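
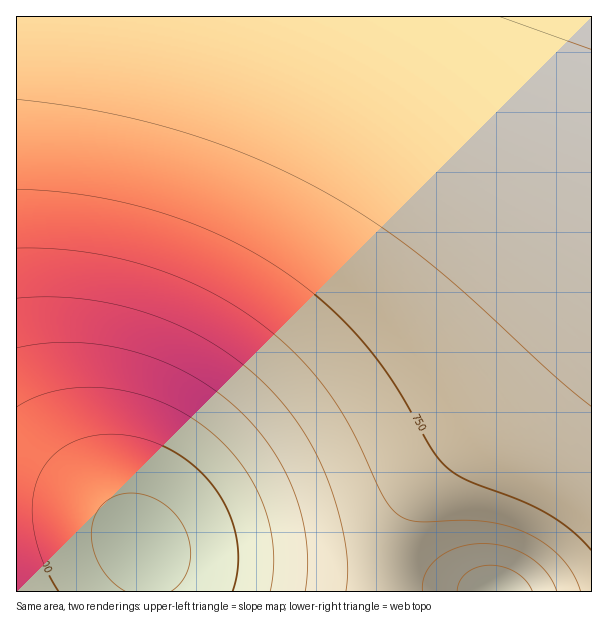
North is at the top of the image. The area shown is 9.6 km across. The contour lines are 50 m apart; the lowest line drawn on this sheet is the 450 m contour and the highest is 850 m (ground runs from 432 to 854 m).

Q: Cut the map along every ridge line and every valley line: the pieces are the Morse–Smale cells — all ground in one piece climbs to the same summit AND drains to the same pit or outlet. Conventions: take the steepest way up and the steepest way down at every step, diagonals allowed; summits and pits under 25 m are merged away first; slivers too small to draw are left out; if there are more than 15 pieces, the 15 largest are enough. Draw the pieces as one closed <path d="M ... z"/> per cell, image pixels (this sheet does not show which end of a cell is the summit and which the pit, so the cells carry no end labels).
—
<path d="M591 16l-574 0-1 485 29 3 35 7 16 6 38 21 10 10 1 4 4 40 237 0 2-28 8-28 10-24 18-27 29-31 80-62 32-35 25-37z"/><path d="M591 316l-17 29-26 32-27 26-68 51-23 23-15 20-12 21-11 27-6 30 1 17 205-1z"/><path d="M32 502l-16 1 1 89 131-1 0-22-3-17-1-4-10-10-14-9-36-17z"/>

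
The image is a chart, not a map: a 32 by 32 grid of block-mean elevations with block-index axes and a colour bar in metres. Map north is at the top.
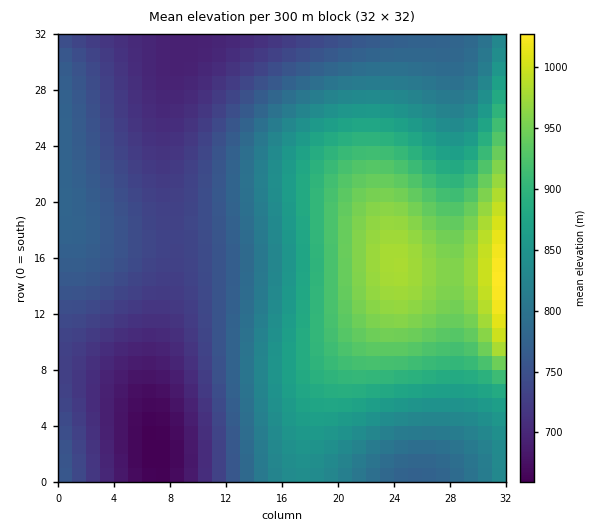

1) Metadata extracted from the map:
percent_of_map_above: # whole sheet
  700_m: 92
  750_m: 68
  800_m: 49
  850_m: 34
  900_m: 21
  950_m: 9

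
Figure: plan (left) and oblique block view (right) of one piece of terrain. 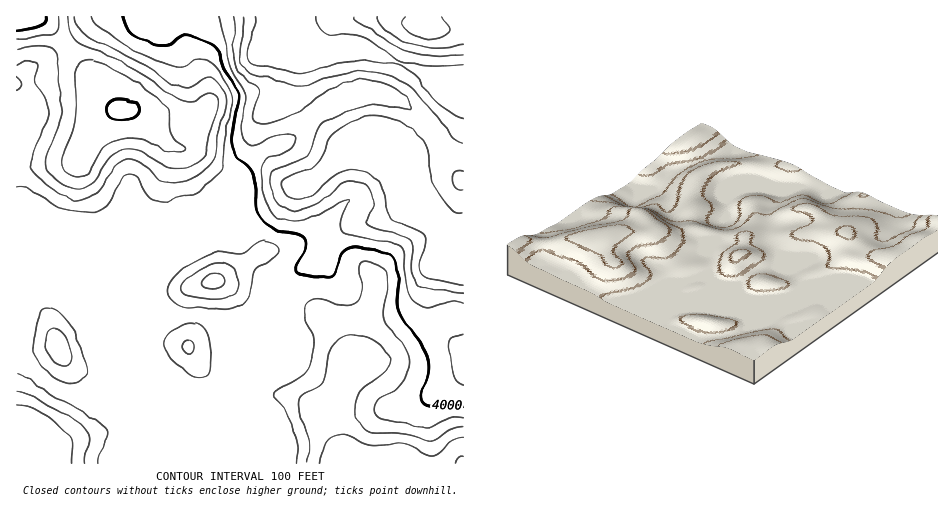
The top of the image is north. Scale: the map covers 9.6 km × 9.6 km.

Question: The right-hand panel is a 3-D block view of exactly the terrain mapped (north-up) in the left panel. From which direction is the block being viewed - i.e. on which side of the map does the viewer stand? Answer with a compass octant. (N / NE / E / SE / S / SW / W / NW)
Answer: SW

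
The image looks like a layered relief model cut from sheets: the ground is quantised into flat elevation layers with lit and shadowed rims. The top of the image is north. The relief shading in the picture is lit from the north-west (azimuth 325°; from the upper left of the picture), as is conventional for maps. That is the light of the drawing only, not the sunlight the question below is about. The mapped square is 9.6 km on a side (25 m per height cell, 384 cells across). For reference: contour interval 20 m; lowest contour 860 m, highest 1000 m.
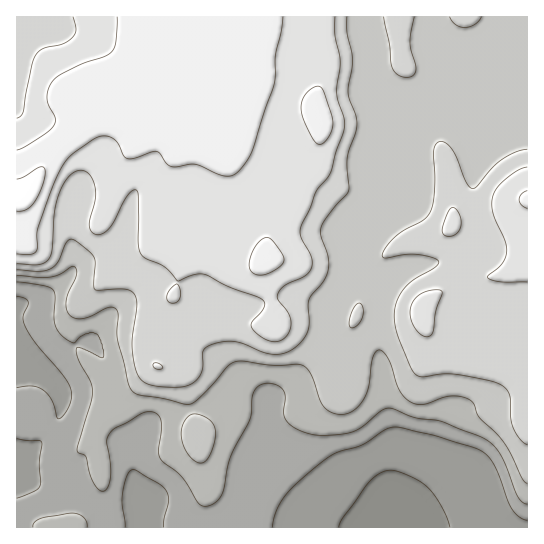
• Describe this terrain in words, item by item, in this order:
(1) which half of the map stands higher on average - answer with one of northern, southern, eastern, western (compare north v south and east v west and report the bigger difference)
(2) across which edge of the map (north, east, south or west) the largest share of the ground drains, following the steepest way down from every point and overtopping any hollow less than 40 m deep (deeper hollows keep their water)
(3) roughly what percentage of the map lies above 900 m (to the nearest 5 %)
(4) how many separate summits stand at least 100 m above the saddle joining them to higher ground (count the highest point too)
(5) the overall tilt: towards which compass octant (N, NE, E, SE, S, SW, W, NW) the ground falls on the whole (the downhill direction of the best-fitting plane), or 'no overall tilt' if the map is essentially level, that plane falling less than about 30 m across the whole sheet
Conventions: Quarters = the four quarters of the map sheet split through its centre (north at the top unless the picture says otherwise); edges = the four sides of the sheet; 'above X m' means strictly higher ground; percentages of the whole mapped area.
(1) Taken as a whole, the northern half is higher than the southern.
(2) The largest share of the runoff leaves by the southern edge.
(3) About 80 % of the map lies above 900 m.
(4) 1 summit rises at least 100 m above its surroundings.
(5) Overall the map slopes down towards the south.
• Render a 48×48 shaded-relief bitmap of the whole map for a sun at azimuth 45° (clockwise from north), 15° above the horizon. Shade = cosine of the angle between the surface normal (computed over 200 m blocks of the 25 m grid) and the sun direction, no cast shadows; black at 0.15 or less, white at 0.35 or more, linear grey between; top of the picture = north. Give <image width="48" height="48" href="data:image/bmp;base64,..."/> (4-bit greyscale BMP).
<image width="48" height="48" href="data:image/bmp;base64,Qk32BAAAAAAAAHYAAAAoAAAAMAAAADAAAAABAAQAAAAAAIAEAAATCwAAEwsAABAAAAAAAAAAAAAAABEREQAiIiIAMzMzAERERABVVVUAZmZmAHd3dwCIiIgAmZmZAKqqqgC7u7sAzMzMAN3d3QDu7u4A////AImqqrmauXd3iId3mqmIiIiIiIiIiIiHVJmqqqmbqYd3d3h3iqmIiIiIiIiIiIh2Q5mZmYebqIdmZniIiZmIiIiIiIiIiIh1IYiIiHaLqHVVVomYiJiIiIiIiIiId3dkIYh3d2abl1VEVpqoiJiIiIiIiIh3d3djEoh2Z3iqllVUV5qpiJmIiIiIiHd3d3dCE4h3d3iqhmVVZ5qZiJmIh3d4h3d3d3UxI4h3d4iZh3ZVaKqZiIh3dmZ3d3ZmZVMRNHeIh3iYiHZWeaqZiHZmZlZ3d2VVRDIiRXiIh3iIiHZniqqph2ZmZWZ4dkREQ0REVoiZh3iId2VXiqqpmHd2ZmeIdTNFVWZmZ5mZh2eHZlRWiamZmHd2ZmiIdDRmZ3dmZ5mphmeHVDNFeJmZiHdmVniZdUV3dmZmZ5mYdVeGQzNWeJiIh2ZlVnmpdVZ3ZVVVZ4iHVGiFMkZ4mpiHZVVVVoqpdVZmZVVWd4h2VXl0JHmqqph2Q0VVZ5qpdUVmZmZ4iIhlV4hjNYqqqYdUM0Z3eJmYZEVnd4iZmIdVZ4dURomYh3ZUNGeIiImYZEV4iZmZiHZlZmZVVniHd3ZlZompmIiYZEaJmZmIiHdlRFZmZnd3iIh3iJq6mIiZdVeJmYiIiHdlNGdmVWd4iIiIeJu6mIiZdmeZmIiIiGZURndlVWeImHdmZ5qpiIiZh3iZmIiIiDIjV3dlVneIh3ZVV4iIiIiZiImZmId3dwAUZ2Znd3d4d2ZlZ3d4mYiIiImZmZiHZgE3h1Z4h2Znd3d2Z4iaupiIh3iIiaqXZkWKpkV4dmZ3iIh3eKq8yoiId3ZmeJmGZom8pkV4dmeIiIiHiau8yoiIh3dmZ4h1Vom7llZ4dmiZmZiIiaq7qYiIiIh3eJhUVom7p2eIdnmZiIiIiJmqmYiIiJmHeadEZ3i8qGeJh3mYiIiHeImamYiIiIiHiqdVZ4m8qGeIh3iIiId3iImqmYiIiIh2i6dWd5m7qGZ4h3iIh3Z4iZmpmZmYiIh2i6h3iJmrl2Z4h3d3dmZ4mZmYiaqYiIh3i6iImZmql2Z3d2ZndmeImYiHirqIiIh3mpiImZmal3d3d2Z3d3eJmYh3irqIiIh3mpiJmpmZiHd2Z3eIiIiJmZh2irqIiIh4qYiJmpmZiIdlZ4iIiIiJqZhlebqYiIiJmIiIiZmId3dlaJmIiIiJqZdVesuoiIiIiIiIiIdmZ3dniZmIiId4mpdWnOyoiIiIiIiIiHZVZ3eImZmIiId4mZdnreyYiIiIiIiIiHZmeIiJmZmZiId4mZh4vduIiIiIiIiIiHdniZmZmqqZiId4mqmJrMqIiHiIiIiIiHd4mZqqqqmYiId4mqmImrqYh3iYiIiIiIiJmqqpmZmIiId4mqmIisuYd4mYiIiIiIiJmZmYiJiIiIh4mqmIi9uYd5mIiIiIiIiJmZh3eJiIiIh4iamHjNuId5mIiIiIiIiIiIh2eZiIiId3iaqHnMqId5mIh4iIiIiIiIdmeZiIiIdniaqHnMqId5mId3iYiA=="/>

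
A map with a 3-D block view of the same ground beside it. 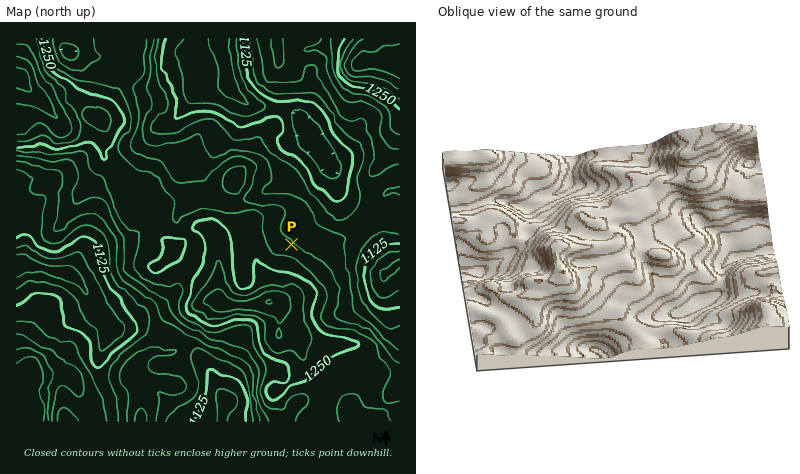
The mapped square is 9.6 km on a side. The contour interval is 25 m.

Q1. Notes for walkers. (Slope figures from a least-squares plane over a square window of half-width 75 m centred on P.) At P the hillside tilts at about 5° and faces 31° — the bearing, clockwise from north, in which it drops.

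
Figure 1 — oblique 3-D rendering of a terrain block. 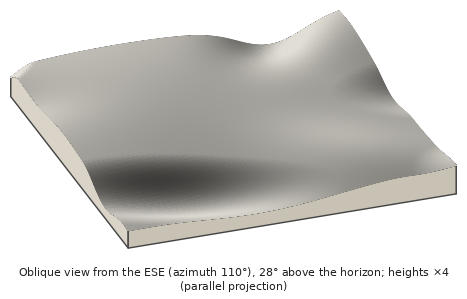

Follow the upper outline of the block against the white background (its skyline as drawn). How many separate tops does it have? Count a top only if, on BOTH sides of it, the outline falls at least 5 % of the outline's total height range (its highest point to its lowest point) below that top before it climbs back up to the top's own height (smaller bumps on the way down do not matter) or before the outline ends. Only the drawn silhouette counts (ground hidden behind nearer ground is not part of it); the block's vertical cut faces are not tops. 2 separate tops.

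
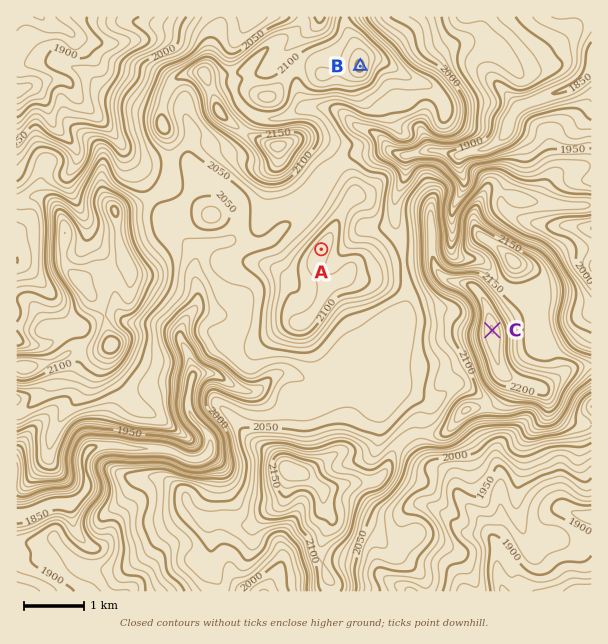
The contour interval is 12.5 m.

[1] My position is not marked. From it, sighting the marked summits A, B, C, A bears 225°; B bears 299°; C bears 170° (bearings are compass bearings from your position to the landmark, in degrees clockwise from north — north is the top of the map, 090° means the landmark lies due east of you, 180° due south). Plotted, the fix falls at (454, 117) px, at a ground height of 2045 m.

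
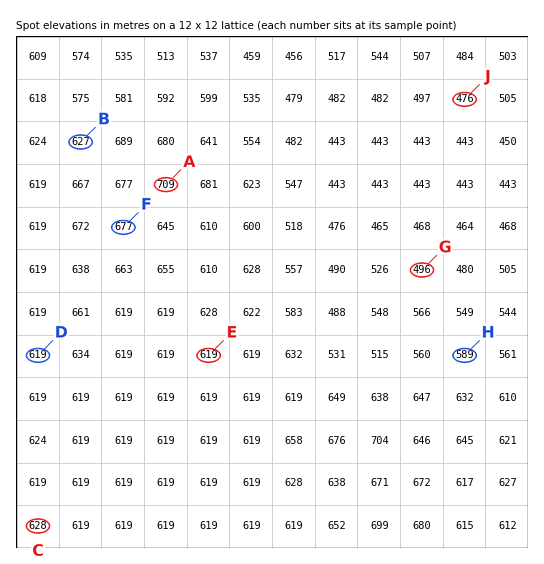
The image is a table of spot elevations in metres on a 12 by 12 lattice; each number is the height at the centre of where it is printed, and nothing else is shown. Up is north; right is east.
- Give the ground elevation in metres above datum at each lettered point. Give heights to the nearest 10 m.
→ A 710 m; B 630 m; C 630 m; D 620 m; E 620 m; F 680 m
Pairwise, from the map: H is above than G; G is above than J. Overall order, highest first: H G J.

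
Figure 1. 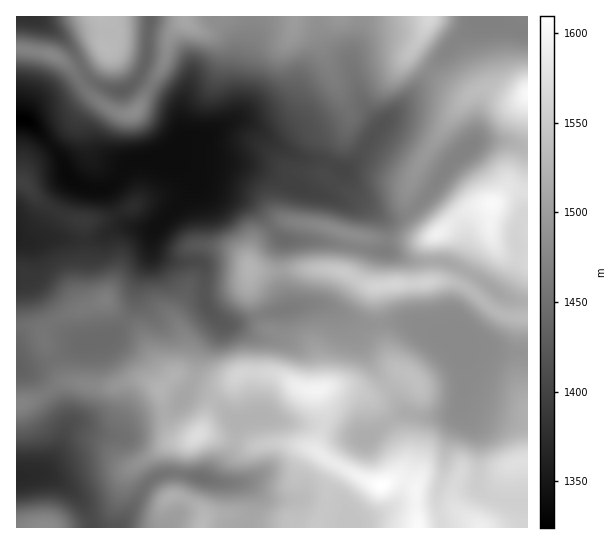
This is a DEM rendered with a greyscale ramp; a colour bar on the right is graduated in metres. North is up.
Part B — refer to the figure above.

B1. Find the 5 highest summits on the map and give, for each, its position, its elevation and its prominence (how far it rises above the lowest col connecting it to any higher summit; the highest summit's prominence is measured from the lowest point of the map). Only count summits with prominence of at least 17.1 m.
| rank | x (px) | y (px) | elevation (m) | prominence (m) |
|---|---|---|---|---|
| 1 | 381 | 485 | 1609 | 285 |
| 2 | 493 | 203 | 1603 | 112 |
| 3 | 317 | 390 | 1597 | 31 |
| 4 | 198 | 435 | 1572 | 41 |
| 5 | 395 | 285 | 1563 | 42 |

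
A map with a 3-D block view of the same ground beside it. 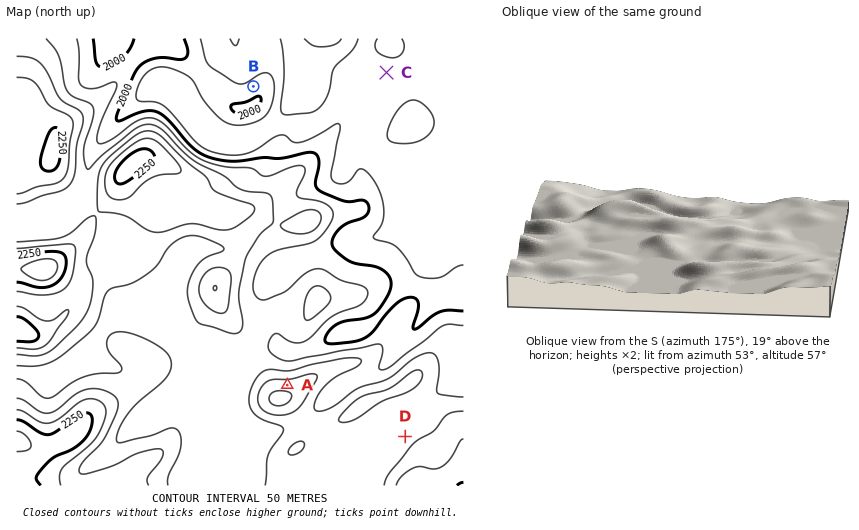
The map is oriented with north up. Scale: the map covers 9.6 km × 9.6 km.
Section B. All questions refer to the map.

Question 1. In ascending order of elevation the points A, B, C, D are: C B D A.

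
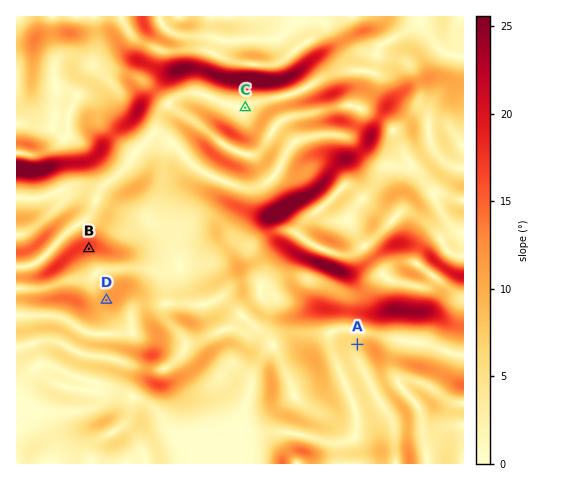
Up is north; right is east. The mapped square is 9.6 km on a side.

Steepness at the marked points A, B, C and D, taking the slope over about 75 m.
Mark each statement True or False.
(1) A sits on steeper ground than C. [True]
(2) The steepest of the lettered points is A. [False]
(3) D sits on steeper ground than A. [True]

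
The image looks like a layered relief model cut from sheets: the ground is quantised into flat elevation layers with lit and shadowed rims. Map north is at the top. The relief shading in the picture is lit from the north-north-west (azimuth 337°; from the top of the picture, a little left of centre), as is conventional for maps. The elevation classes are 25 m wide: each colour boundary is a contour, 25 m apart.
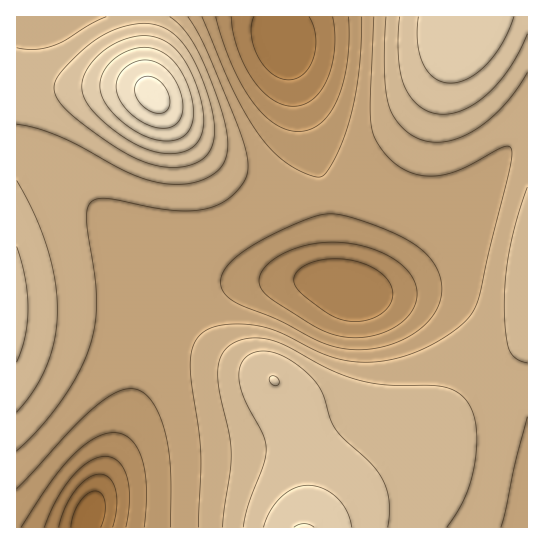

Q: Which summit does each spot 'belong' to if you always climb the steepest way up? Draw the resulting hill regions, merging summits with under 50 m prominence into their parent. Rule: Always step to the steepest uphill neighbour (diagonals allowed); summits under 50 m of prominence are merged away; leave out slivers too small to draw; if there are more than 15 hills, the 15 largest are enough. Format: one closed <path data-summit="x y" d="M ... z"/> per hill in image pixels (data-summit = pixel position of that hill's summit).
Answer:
<path data-summit="303 527" d="M527 125l-7 6-9 14-47 72-25 20-30 32-26 18-21 4-17-7-23-4-108 1-40-2-5 2-8 9-9 20-8 31-11 60-6 22-35 83-7 21 442 1z"/><path data-summit="154 97" d="M281 16l-265 1 1 511 68 0 2-2 5-20 35-83 6-22 11-60 8-31 9-20 8-9 5-2 21 0 19 2 108-1 17 2-6-4-4-13-1-52-3-20-41-148z"/><path data-summit="467 17" d="M527 16l-246 1 0 16 3 12 41 148 3 20 1 52 3 10 5 6 25 10 13-2 14-5 20-15 59-58 43-66 9-14 8-6z"/>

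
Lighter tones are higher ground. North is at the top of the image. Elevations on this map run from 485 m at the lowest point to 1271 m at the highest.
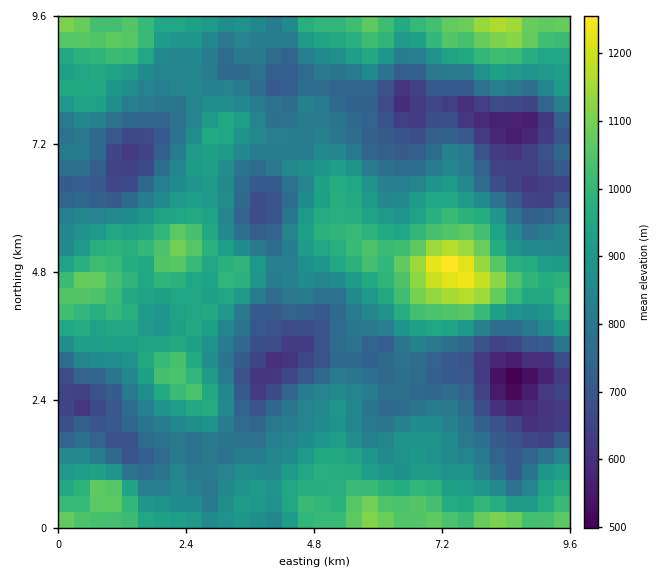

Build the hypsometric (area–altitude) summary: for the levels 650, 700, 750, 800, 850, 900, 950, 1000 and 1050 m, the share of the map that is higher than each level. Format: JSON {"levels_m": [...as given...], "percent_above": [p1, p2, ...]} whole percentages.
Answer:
{"levels_m": [650, 700, 750, 800, 850, 900, 950, 1000, 1050], "percent_above": [93, 87, 78, 65, 51, 38, 26, 15, 7]}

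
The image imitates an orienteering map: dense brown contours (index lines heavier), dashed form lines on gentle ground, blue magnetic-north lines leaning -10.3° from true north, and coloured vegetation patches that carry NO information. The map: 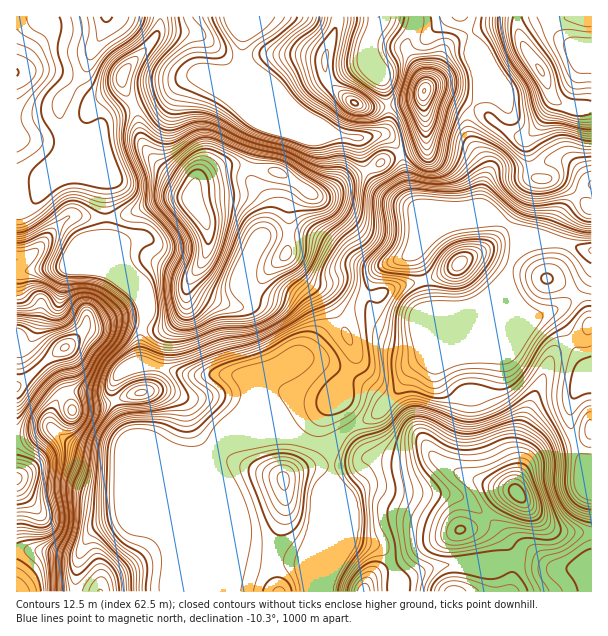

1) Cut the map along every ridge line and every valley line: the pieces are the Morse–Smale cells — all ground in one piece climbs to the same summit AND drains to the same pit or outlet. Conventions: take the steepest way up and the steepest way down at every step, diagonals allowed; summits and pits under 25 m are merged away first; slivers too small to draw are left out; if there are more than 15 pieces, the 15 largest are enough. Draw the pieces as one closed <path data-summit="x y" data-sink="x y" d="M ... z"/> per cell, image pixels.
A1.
<path data-summit="192 201" data-sink="591 251" d="M243 166l-18 0-22 10-9 9-3 14-26 0-31 13-15 5-11 0-2 2 0 20 14 33 4 10 16 15 6 17-6 21 1 29 8 0 30 9 19 3 44 0 21 22-1-11 4-10 43-25 9-11 15-16 8-5 19-6 8 0 16 10 23 1 10-1 37-16-7-1-30 13-25 0-14-4-8-11 2-21 6-12 5-6 34-16 18-18 18-9-43-17-21-10-11-10-10-16-21 10-18 13-12 3-35-22z"/><path data-summit="518 494" data-sink="591 251" d="M506 277l-21 21-12 6-43 43-4 10-16 12-13 23-22 23-24 12-15 14-5 8 0 27 17 20 20-9 10 0 24 6 50 1 13 5 21 18 15-18 9-6 8 0 6 10 28 26 9 3 31-1 0-69-7 1-3-4-8-18-4-24 2-19 11-17 9-9-4 0-4-6-16-33-10-15-7-5-15 5-14-10-8-9z"/><path data-summit="65 347" data-sink="591 251" d="M83 216l-15 1-38 39-14 4 1 176 34-8-1-12 4-9 9-13 41-2 8-6 4-9 7-7 17-7 0-28 6-20-2-12-4-6-16-15-18-43 0-20z"/><path data-summit="192 201" data-sink="242 17" d="M249 70l-10 12-8 0-9-4-30-2-7 3-14 11-36 14-1 6 4 6 2 22 10 17 18 17 20 10 4 4 0 7 6-13 27-14 18 0 30 4 9 4 35 22 12-3 18-13 20-10-8-32-26-4-21-7-16-13-39-40z"/><path data-summit="284 480" data-sink="591 251" d="M294 436l-16 0-20 4-25 2-11 4-6 9 4 24 1 113 107-1 0-12 3-6 0-124 5-6-18 2z"/><path data-summit="17 479" data-sink="591 251" d="M51 428l-35 9 1 113 19 0 41 6 5-5 6-14 11-9 81-34 36-35 1-6-1-2-13 5-17 0-19-5-72-1-20-5z"/><path data-summit="65 347" data-sink="591 251" d="M564 160l-12 0-28 9-24 0-8 3-6 10-5 22 37 30 18 6-11 2-8 7-11 24 4 17 10 16 13 10 3 2 10-5 8 1 14 19 16 33 4 6 3 0 1-189-19-19z"/><path data-summit="65 347" data-sink="591 251" d="M468 307l-13 0-38 17-10 1-23-1-16-10-8 0-19 6-8 5-24 27-21 10-6 6-12 5-8 14 2 11 32 40 22 7 11 0 22-18 24-12 22-23 13-23 16-12 4-10z"/><path data-summit="540 69" data-sink="591 251" d="M516 16l-54 1 12 24-4 10 8 21 2 23-11 18-1 16 2 12 16 24-2 20 6-11 5-4 29-1 28-9 17 2 22 20 1-74-22 0-13-6-5-6-8-21-21-30-5-12z"/><path data-summit="425 90" data-sink="591 251" d="M461 16l-44 0-2 4 0 6-9 22 14 21 6 17 0 55-7 7-19 7 8 36 7 15 40 17 37-3 4-2-10-10-5-2 5-41-14-21-4-15 1-16 9-14 2-7-2-20-8-21 4-10z"/><path data-summit="101 591" data-sink="591 251" d="M215 460l-39 38-81 32-7 7-9 18-3 17 0 19 143 1 1-113z"/><path data-summit="141 393" data-sink="591 251" d="M149 364l-9 0-17 6-7 7-4 10 3 15 17 37 30 12 9 0 15 5 17 0 12-4 18-10 61-7-32-39-20-20-56-2z"/><path data-summit="461 530" data-sink="591 251" d="M333 480l-1 17 17 40 4 4 24 5 4 2 7 9 8 18 5 5 24-10 16-5 51 0 20-4 0-7-6-12-11-14-23-1 8-4 6-7-24-18-30-5-30 0-24-6-10 0-20 9z"/><path data-summit="17 72" data-sink="107 17" d="M105 16l-89 1 1 161 13 0 17 4 19-23 6-16-10-18-2-18 4-11 20-22 7-21 13-24z"/><path data-summit="354 102" data-sink="242 17" d="M336 16l-93 0 1 47 4 7 9 4 39 40 16 13 15 6 24 5 17 0 12-4 6-5 2-4 0-18-20 1-11-4-18-12-13-15-1-21 11-26z"/>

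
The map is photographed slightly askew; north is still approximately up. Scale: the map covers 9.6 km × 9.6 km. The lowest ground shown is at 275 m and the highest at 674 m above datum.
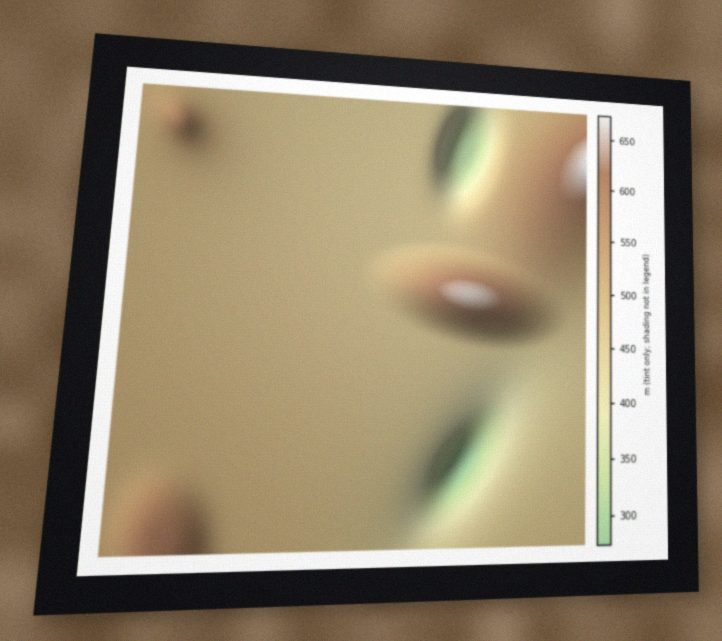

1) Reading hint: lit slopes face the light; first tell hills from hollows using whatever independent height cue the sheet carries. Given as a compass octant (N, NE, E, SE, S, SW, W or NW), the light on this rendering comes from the NW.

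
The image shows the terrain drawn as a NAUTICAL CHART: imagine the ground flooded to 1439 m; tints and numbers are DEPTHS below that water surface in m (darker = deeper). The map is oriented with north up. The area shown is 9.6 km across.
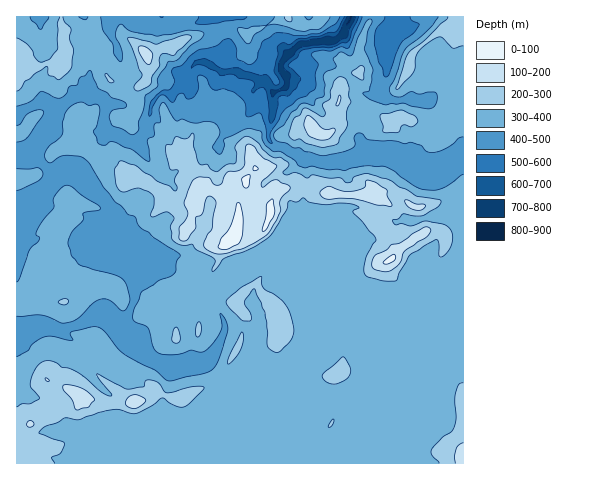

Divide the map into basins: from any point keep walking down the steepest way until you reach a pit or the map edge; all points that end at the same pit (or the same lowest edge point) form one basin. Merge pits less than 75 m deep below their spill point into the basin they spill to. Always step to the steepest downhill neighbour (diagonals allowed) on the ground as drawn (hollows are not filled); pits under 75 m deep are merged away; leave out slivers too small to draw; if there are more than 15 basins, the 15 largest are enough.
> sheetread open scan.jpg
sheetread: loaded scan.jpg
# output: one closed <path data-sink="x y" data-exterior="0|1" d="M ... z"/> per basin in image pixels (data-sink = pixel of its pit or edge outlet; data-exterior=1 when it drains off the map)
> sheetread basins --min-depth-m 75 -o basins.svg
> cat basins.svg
<path data-sink="351 17" data-exterior="1" d="M463 16l-9 0-3 10 0 2 7 5 0 3-8 18-4 44 2 18-20 6-10 0-13-4-7 0-8 3-26-15-25-7 4-17 8-8 9-1-1-26 6-18 5-7 0-6-82 0-35 14-5 5-13-7-10 0-39 10-12 7-12 3-12 6-4 0-9-10-15-11 0-17-60 0 1 23 2 7 0 10-3 8-29 2-17-7 1 405 447-1z"/><path data-sink="396 26" data-exterior="0" d="M453 16l-82 0-12 31 1 26-9 1-8 8-4 17 25 7 26 15 8-3 7 0 13 4 10 0 19-6 3-62 8-18 0-3-7-5z"/><path data-sink="209 17" data-exterior="1" d="M287 16l-164 0-2 15 25 23 4 0 12-6 12-3 12-7 39-10 10 0 13 7 5-5z"/><path data-sink="39 17" data-exterior="1" d="M61 16l-44 0-1 41 17 9 29-2 3-8 0-10z"/>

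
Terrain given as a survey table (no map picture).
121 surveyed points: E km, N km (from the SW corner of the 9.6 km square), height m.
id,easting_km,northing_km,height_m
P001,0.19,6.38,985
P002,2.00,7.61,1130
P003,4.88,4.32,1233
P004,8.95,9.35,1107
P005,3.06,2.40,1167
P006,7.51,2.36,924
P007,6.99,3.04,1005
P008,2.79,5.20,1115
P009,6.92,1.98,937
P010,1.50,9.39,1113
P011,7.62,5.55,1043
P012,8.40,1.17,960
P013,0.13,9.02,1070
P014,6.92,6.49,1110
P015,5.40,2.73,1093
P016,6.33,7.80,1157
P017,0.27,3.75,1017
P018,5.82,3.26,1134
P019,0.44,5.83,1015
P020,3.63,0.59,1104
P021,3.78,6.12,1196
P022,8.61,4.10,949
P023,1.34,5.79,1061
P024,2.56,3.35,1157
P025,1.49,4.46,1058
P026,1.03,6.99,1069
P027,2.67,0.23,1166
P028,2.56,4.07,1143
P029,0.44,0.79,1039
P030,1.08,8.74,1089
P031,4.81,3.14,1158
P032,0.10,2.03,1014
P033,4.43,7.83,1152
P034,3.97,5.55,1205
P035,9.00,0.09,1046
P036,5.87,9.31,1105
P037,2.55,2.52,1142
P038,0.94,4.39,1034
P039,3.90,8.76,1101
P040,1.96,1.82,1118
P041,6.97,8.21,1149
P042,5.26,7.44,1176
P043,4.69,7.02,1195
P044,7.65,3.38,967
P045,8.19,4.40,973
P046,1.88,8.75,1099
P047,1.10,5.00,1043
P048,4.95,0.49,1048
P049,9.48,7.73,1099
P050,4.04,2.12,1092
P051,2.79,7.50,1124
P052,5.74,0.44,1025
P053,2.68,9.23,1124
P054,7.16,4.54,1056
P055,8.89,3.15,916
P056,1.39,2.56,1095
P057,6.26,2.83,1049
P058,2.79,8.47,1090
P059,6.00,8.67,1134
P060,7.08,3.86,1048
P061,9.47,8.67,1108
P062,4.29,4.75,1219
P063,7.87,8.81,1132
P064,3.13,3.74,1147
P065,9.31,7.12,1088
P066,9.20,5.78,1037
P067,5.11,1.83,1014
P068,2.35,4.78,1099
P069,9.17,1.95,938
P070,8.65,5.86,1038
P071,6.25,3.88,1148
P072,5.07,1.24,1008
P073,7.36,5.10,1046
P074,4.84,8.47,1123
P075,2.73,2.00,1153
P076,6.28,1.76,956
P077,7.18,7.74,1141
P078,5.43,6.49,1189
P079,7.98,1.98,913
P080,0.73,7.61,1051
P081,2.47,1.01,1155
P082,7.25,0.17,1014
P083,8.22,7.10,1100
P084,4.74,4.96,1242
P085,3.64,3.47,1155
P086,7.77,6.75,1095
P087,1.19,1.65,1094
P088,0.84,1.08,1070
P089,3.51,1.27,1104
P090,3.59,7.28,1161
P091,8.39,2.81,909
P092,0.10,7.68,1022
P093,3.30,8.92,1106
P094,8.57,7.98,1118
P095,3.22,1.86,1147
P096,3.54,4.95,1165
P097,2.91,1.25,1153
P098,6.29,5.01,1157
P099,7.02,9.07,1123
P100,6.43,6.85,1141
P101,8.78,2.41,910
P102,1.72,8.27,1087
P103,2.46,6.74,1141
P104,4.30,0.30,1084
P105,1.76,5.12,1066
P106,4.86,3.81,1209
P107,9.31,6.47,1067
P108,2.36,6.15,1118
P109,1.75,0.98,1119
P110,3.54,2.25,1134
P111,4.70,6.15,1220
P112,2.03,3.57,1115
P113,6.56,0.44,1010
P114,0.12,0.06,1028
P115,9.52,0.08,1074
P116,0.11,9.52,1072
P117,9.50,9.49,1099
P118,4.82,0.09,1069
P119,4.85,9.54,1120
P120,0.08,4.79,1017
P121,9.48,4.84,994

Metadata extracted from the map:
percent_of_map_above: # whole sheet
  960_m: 92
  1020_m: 79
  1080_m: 60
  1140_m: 25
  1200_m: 5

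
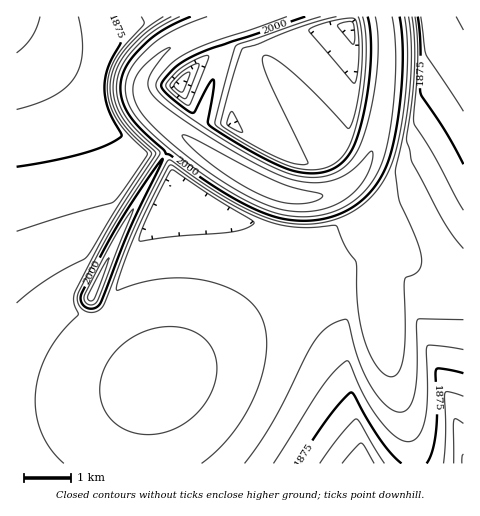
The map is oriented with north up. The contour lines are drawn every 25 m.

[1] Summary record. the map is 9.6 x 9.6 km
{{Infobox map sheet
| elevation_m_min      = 1795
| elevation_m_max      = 2085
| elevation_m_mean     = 1940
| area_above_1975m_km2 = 19.5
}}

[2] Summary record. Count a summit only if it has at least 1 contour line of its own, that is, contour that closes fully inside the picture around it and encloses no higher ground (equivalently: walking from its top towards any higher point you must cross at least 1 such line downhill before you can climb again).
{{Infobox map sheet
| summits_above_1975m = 3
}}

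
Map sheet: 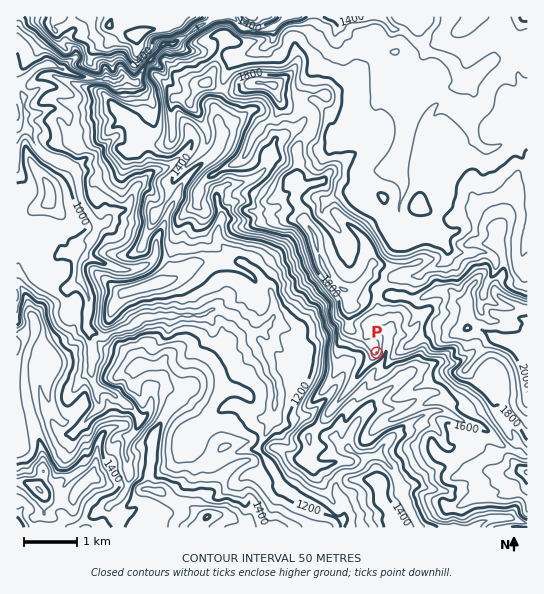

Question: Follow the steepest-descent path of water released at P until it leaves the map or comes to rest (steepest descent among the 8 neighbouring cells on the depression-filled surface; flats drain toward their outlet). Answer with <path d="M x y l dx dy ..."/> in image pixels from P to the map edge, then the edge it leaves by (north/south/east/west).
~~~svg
<path d="M377 353l5 5-1 5-8 8-15 24-12 14-8 14-3 16 8 8 3 0 7 6 2 0 3 2 5 2 0 6-6 7-3 0-1 1-8 0-7 6 0 2-1 2 0 12 5 6 0 3 1 1 0 6 2 1 0 5-3 0-1 2-6 0-13-8-3 0-1-2-5 0-7-2-23-23-6-13-18-18 0-6 3-3 12-24 0-17 1-2 0-10-1-2 0-5-1-3-7-8 0-6-7-8-2-10-4-4 0-9-7-7 0-1-1 0-12-12-7 0-5-4-11 0-4 3-8 1-1 1-56 0-3 2-9 9-7 1-5 4-3 0-5 3-3 3-4 0-13-7-3-3 1-14 2-2 0-16-3-4-1-5-6-5 0-15 7-8 0-5 5-10 0-4 6-6 0-4-2-2-2-9-4-4-7-11 0-4-3-5-1-19-3-5-6-7-6-1-4-4-10-1-7-4-7-7-2-5 0-3-4-7-4 0-6 4-2 0"/>
exit: west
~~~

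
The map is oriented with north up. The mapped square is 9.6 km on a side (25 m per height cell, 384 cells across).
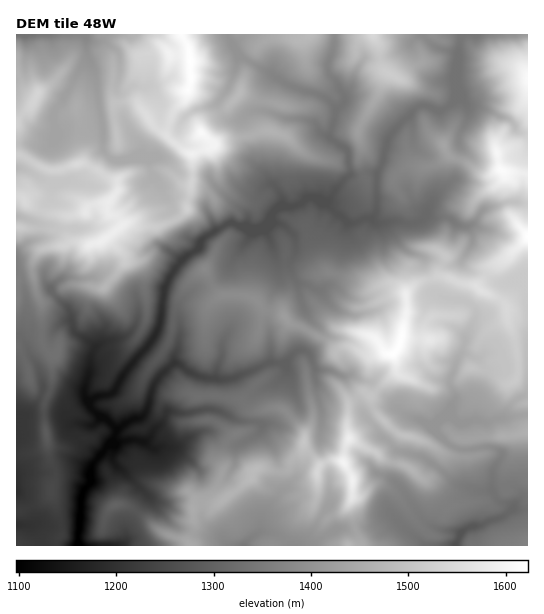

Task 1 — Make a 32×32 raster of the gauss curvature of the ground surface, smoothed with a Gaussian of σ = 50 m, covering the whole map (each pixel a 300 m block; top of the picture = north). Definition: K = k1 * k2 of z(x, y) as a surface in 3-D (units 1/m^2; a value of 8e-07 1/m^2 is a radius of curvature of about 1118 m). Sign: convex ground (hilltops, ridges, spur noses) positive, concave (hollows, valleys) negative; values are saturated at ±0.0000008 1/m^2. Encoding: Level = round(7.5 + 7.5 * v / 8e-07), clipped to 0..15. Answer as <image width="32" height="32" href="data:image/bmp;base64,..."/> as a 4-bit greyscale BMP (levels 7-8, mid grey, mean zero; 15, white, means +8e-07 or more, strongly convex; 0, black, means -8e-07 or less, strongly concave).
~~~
<image width="32" height="32" href="data:image/bmp;base64,Qk12AgAAAAAAAHYAAAAoAAAAIAAAACAAAAABAAQAAAAAAAACAAATCwAAEwsAABAAAAAAAAAAAAAAABEREQAiIiIAMzMzAERERABVVVUAZmZmAHd3dwCIiIgAmZmZAKqqqgC7u7sAzMzMAN3d3QDu7u4A////AIdpLne6V4d5d3bHaHd4yIhoaKmChWeHd3dlQJh3d5V3h3ds881nmIh3mcy4d3d4eIiXVWVw9GWGeFepJnhoh4eHd7qFaXdn2Uj/DquqWHh4dmZUaXiLhppVAMvwmYaJl4p3h2d3h2d3ff/Us7lncrd5l2kuNdpJWbM4aFaHeIeHk6dcqGdGl3ibWCoqeHiHd4VVlXxMt2Z3eHh2SaeGeJeZaIx4abZ4eYiGk6amdpaId7iHVoc9aYZXbHmHh4eXh3enWHp1aYiIi8VGd3fFh4d2c4h1lod4h4RXj5enlneId3yIiKh4eIW5lIl4dnl4h4kKS0iVeIeHdoh3iJuHiGd25lxrGrdId4d4Z5Zyd3WHeKmJe3Z/eHd3iWh3qSlniSpx+EWKmnd4iHeIeE3ml4LlZqeHZKdaZod3eHhLTFnWdnWneWW0Jnh4h4aIaTaF7JeHd1eImNVoh4h4h4h3XwqHd5qriKhYiHd3eFqHe5eWZklU00c1WXh3iFVYeGorxWrIdZebs/W4iHiniHiFmng4h2i2Z23QN4mXW4iGtk9ohod4ZpWMqIh1dnaIe5eTV4l4iGt3Mmh2qIeYaIZml3tvV3Z2hsp4p3dmmTbQl3iHeHh4h3iHdomIpJa6t3dpaqeIaJp5fWdIl1ipNXmIW6lnZ4dJSGiYhmmmhbiXhmVY"/>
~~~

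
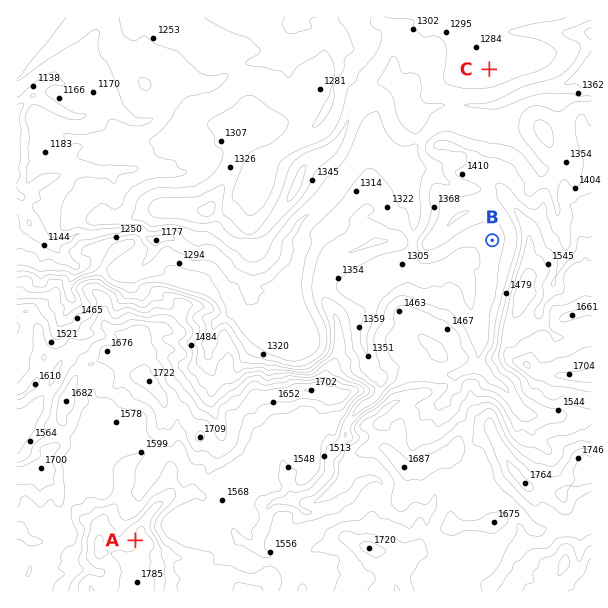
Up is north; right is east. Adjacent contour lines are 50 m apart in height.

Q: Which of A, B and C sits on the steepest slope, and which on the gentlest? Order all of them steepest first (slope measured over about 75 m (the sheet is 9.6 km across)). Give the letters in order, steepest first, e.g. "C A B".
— A B C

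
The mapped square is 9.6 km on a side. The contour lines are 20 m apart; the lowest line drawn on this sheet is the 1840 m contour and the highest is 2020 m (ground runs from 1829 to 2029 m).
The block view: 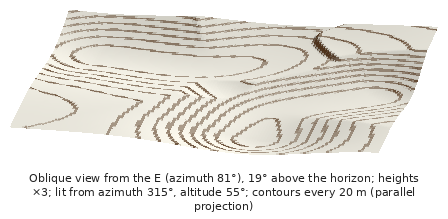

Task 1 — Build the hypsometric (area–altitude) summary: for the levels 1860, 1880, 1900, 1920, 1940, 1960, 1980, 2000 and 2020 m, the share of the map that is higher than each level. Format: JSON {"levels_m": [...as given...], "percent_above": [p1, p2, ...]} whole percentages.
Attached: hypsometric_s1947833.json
{"levels_m": [1860, 1880, 1900, 1920, 1940, 1960, 1980, 2000, 2020], "percent_above": [89, 82, 68, 53, 40, 30, 21, 13, 4]}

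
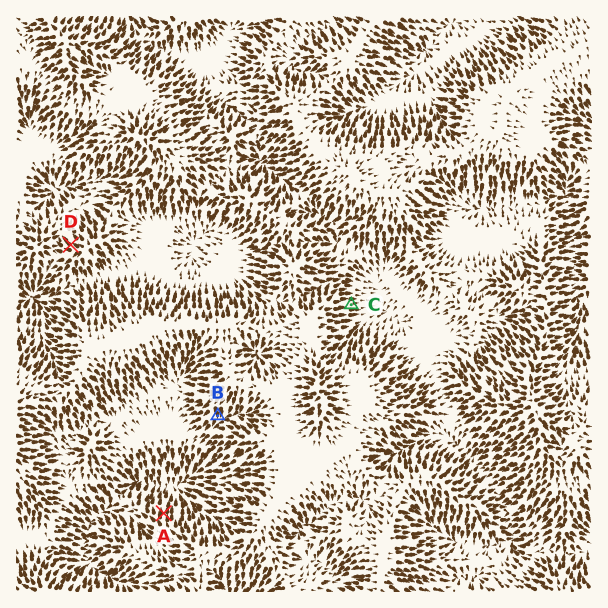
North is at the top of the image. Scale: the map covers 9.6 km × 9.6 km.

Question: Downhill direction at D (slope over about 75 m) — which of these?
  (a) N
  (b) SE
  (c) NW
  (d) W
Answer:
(c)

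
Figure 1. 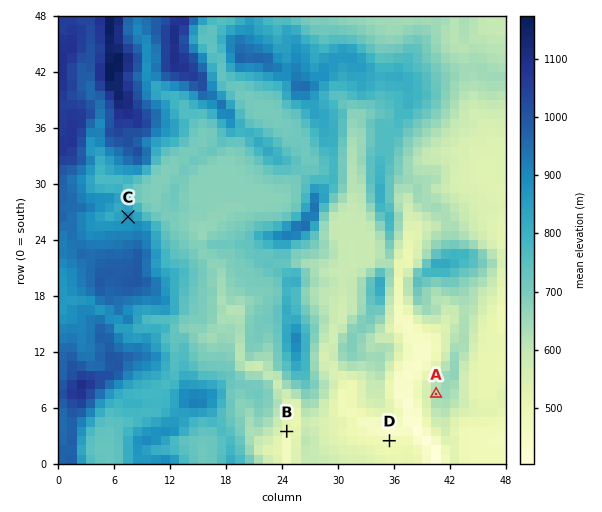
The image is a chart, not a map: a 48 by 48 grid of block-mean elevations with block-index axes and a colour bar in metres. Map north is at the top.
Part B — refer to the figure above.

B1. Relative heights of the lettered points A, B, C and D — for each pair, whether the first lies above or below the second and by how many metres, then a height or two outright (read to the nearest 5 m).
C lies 420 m above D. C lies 400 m above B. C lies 255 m above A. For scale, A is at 635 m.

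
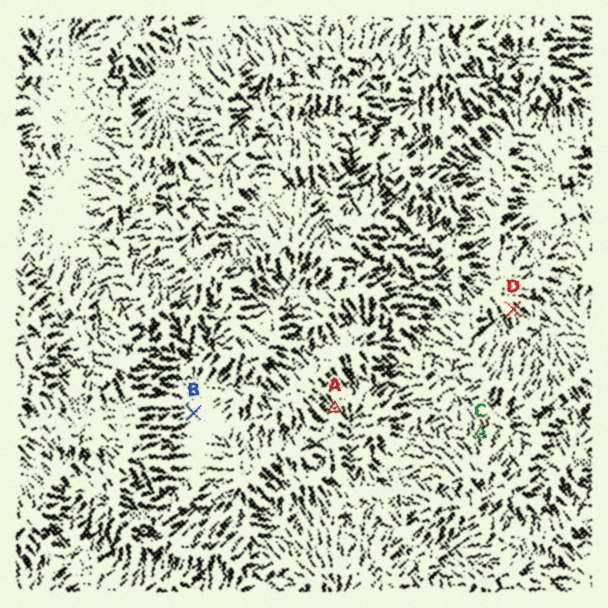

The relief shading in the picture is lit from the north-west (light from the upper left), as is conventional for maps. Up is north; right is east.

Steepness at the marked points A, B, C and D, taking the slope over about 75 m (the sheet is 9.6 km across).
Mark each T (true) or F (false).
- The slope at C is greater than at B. T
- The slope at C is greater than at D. T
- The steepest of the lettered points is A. F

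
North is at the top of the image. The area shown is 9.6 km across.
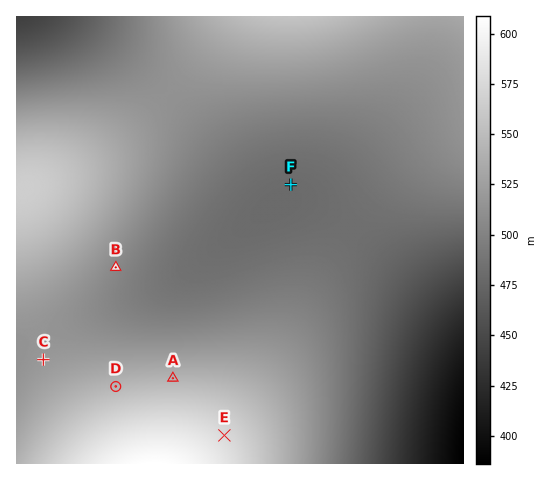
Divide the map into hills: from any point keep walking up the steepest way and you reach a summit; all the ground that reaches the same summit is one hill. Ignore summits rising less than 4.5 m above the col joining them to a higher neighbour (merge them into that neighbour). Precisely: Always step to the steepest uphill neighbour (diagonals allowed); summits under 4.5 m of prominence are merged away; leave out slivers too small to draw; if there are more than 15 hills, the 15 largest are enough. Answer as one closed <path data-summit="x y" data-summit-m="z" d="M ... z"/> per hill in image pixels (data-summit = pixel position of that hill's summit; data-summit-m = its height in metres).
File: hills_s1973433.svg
<path data-summit="154 463" data-summit-m="609" d="M294 200l-14 3-18 10-65 50-33 23-31 14-55 19-60 26-2 2 0 116 447 1 1-134-54-52-49-42-33-23-19-9z"/><path data-summit="292 17" data-summit-m="557" d="M463 16l-395 1 34 20 51 42 52 52 50 61 15 14 24-6 15 4 19 9 53 40 82 77z"/><path data-summit="25 189" data-summit-m="566" d="M68 16l-52 1 1 329 147-60 33-23 38-30 38-26-18-15-50-61-52-52-51-42z"/>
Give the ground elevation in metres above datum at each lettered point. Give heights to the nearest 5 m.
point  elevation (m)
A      545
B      505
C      520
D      545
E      575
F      480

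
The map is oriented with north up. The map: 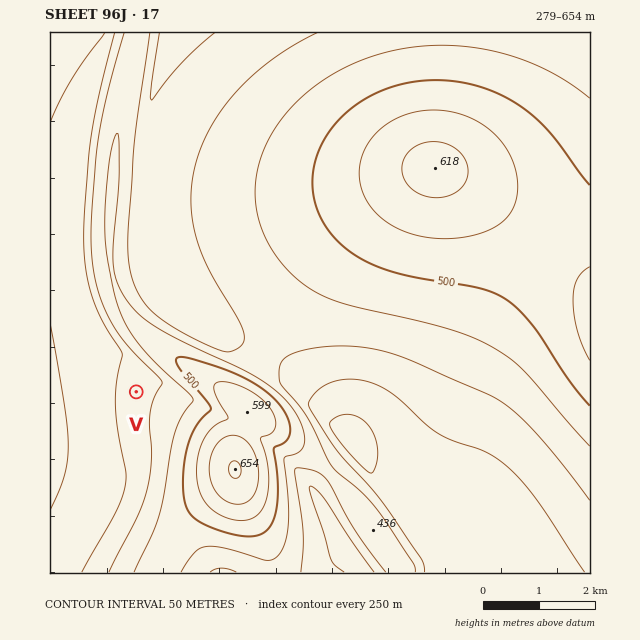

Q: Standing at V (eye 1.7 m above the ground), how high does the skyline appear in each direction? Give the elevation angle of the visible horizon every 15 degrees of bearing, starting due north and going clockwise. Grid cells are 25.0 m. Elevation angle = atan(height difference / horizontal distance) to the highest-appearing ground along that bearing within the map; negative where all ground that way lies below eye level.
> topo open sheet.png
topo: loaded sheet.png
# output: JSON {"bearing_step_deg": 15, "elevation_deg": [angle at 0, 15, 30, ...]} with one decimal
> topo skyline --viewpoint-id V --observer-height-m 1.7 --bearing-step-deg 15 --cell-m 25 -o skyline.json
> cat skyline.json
{"bearing_step_deg": 15, "elevation_deg": [4.7, 6.3, 7.5, 8.1, 8.1, 7.6, 7.1, 6.0, 7.4, 7.0, 4.4, 2.4, 1.4, -0.3, -1.2, -2.2, -2.9, -3.1, -3.2, -3.0, -2.6, -2.0, -1.3, 2.4]}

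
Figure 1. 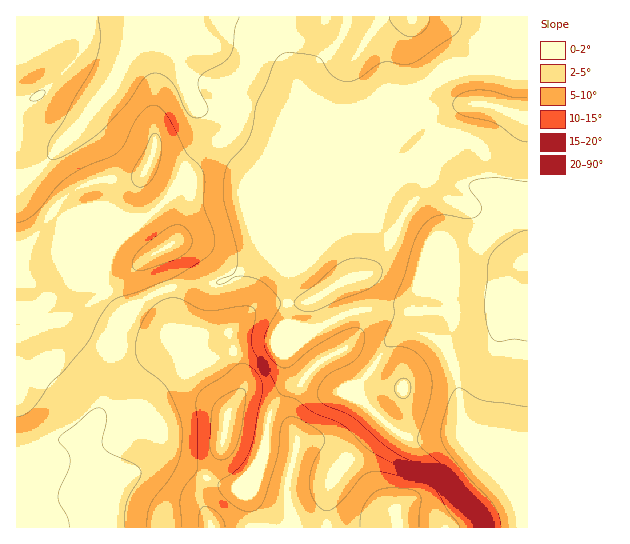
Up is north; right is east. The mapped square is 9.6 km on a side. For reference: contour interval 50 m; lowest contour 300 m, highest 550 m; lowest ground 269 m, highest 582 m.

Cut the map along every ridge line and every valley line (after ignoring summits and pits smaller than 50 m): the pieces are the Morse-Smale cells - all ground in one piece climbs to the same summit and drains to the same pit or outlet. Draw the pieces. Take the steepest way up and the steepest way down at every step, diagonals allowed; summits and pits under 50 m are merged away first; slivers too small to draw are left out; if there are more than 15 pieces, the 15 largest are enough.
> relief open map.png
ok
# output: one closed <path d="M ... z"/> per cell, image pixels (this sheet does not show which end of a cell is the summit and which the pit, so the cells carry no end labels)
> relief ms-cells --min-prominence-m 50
<path d="M527 43l-12 14-14 11-32 0-12 3-24 12-22 14-36 16-10 9-14 21-68 68-16 39-8 7-36 24-10 3-24 0-24 6 4 12 4 32 6 4 14 30 16-9 44-14 24-2 30-14 6 0-10 10 0 3 18 25 17 20 23 12 23 23-49 53-7 16-1 10 0 27 201-1z"/><path d="M157 16l-26 1-3 34-16 35-16 17-16 23-25 27-21 20-18 9 1 153 5 0 20-10 20-5 24-13 19-16-2-4 2-24 7-16 7-8 36-28 20-20 9-22 24-30 0-17-19-24-16-56-10-13z"/><path d="M418 91l-15 2-49 20-8 0-11-4-25 0-25 11-28-9-39 1-20-4 10 14 1 12-2 8-23 27-9 22-20 20-36 28-7 8-7 16-2 19 1 8 2 2 8-5 29-27 14-8-2 5 1 6 10 26 23-5 24 0 21-8 33-26 16-39 68-68 14-21 10-9 36-16z"/><path d="M527 16l-276 1 26 13 8 29 17 37 35 15 17 2 49-20 16-2 42-22 40-1 14-11 13-15z"/><path d="M302 340l-18 15 3 12 0 18-16 26-4 18-2 20-8 17-20 22-18-4-10-5-3 0-2 3-3 8 0 12 10 20 0 6 115 0 2-37 7-16 8-10 41-42-23-24-18-8-10-9z"/><path d="M130 16l-114 1 1 164 4 0 14-8 45-47 16-23 16-17 16-35 3-16z"/><path d="M106 292l-20 15-24 13-46 15 1 121 9 0 35-16 24 0 11-19 7-19 1-24 11-39-2-8 8-20z"/><path d="M193 368l-27 15-21 20-11 4-25 4-8 4-8 8-8 14 2 16 6 16-2 12 0 42 2 5 8-2 19-45 30-17 15-4 9 1 32 16 2-2 15-30 5-31-3-5-20-20z"/><path d="M250 16l-93 1 6 12 10 13 10 36 9 25 5 5 9 3 51 0 24 9 29-11 21 0-31-15-15-35-8-29z"/><path d="M313 329l-6 0-30 14-24 2-44 14-16 8 8 16 27 31-5 31-16 34 20 8 10 1 20-22 8-17 2-20 4-18 16-26 0-18-3-12z"/><path d="M165 289l-22 11-8 9-14 22-6 6-11 41-1 24-4 14 10-5 25-4 11-4 21-20 26-16-13-29-6-4-4-32z"/><path d="M83 439l-28 2-29 15-10 1 1 71 75-1-1-46 2-12z"/><path d="M166 460l-16 4-30 17-19 47 110-1 0-5-10-20 0-12 6-12-26-14z"/><path d="M155 253l-12 7-24 23-12 8 14 20-8 20 2 5 6-5 14-22 8-9 22-11-9-26z"/>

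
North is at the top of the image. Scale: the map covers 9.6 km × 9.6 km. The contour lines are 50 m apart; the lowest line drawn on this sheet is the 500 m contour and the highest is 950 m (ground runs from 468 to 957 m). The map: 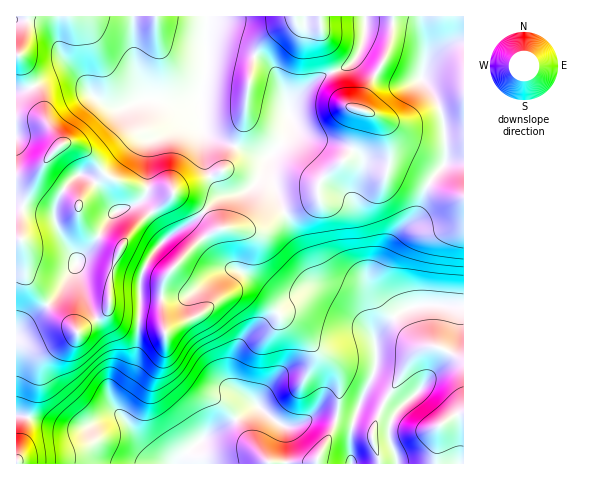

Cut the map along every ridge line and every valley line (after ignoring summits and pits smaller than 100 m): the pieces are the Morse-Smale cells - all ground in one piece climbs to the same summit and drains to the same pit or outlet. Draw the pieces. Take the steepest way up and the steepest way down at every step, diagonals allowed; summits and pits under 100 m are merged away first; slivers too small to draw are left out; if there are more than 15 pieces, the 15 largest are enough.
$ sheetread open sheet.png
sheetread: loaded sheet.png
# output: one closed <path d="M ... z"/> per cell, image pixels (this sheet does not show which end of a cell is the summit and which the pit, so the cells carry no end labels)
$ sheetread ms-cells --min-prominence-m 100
<path d="M207 16l-191 1 0 446 447 1 1-421-8 0-14 6-15 13-4 8-1 10 13 16 7 17 4 44-2 8-16 20-11 30-21 20-18 37-2 12 5 11 14 15 6 2-27 26-14-32-14-14-27-11-7-7-31-68-11-28-2-10 1-11-17-3-36-14-12-8-2-6-2-32 6-28z"/><path d="M421 16l-56 0 0 20-8 21-11 10-27 11-22 18-8 12 2 12-2 12-21 28 1 14 9 26 34 74 7 7 27 11 14 14 14 32 27-26-6-2-14-15-5-11 2-12 18-37 21-20 11-30 16-20 2-8-4-44-7-17-13-16 4-18 0-20z"/><path d="M364 16l-156 0-3 27 1 23-6 28 2 32 2 6 12 8 36 14 12 3 6-1 10-10 9-14 2-7-2-17 8-12 22-18 27-11 11-10 8-21z"/><path d="M463 16l-41 1 0 11 4 14-1 24 2-4 15-13 10-5 12-2z"/>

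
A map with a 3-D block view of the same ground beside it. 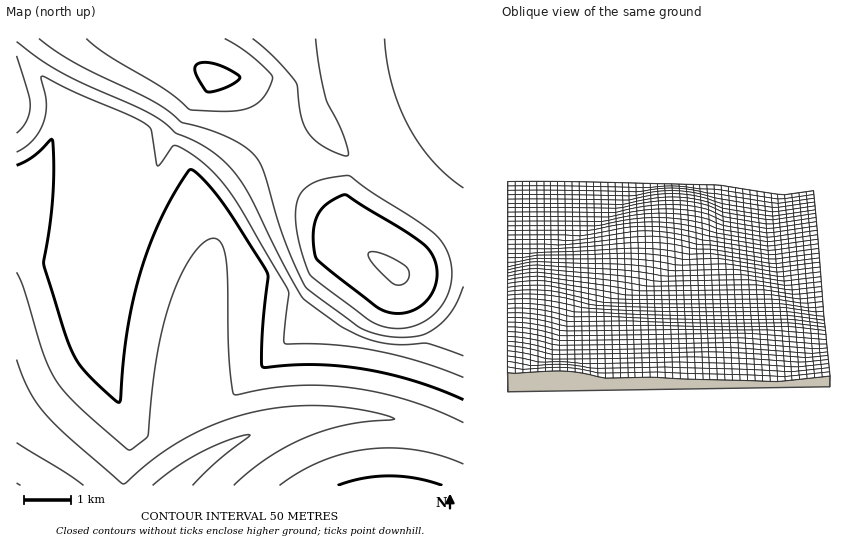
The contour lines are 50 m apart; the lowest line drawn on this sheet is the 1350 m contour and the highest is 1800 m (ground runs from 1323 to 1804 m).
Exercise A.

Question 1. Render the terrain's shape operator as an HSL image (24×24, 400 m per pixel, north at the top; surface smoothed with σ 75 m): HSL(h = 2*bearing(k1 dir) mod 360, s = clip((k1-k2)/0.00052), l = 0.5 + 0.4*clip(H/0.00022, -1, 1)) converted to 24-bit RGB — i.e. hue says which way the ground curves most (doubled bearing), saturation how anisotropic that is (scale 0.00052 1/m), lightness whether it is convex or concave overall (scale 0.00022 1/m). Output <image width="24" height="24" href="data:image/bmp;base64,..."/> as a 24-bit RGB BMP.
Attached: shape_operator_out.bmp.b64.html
<image width="24" height="24" href="data:image/bmp;base64,Qk32BgAAAAAAADYAAAAoAAAAGAAAABgAAAABABgAAAAAAMAGAAATCwAAEwsAAAAAAAAAAAAAfn+AgX+AhH6AfDpNTg4m3LuLp4t6g22BAzAUHGQwgoGLjoSphY+zgZKYgImFgIqCgIuAg4uAh4yAioyAjIuAi4iAioWAioOAfX9/gHd6YBoqYRstf3l7vaqGxaaFhnaChHKCEEscAjEGWoRbgoeHgoiHgoiFgYmDgYqBhIqBhoqBiYqBiomAioeAioSAiYF9fWZvRwscej5Mgn6AgH+An5+C4+7Fk4HQq3/JlXaaTntSBzADDTADUXw8e4h4gYiCg4iChYmBh4mBiYmAiYd+iXxscUEmMQwCQgknh11thn+Bg3+BgX+Ap9qXebx8amOFfWKhyn/a04XOhXWJXXxWJEcOGzECITECKTMEPUAHPzsHMCYDMSECMBoDXDYdfHJoi1p9jn+HiX+DhX+BhYN/y/W6Z2iBZmN+ZmOAZ2OCs2y76pvWj3eQe3aEeHaCcHh/dHxhdXpVenpXfHtmdH55eH5/eX9/eX9+i3+Jj3+LkX+Jin+Dma6GtemeZGR8ZGN+ZGN/Y2OAY2OCo2is8qzXkXePeneCeXeCeHeBeHiBeHqAeHt/eXx/eX1/eX5+eX5+iH+IjH+KkX+NnoeVu+e4tL5+ZGV8ZGV9Y2V+Y2V/Y2WBYmWCq2uv9rfYjHiMeniBeXiBeXiAeHh/fXlweH1rd357en1+en9+hH+Eh3+GjICKl8qbtLOGxrV+ZGd7ZGd8Y2d9Y2d/Y2eAY2iBY2iCvHGz97zZhHmLe3iCfVlnOAcCVzUAW20BEVEAIrR6kbvXgX5/gn+BjaeEjrCGl4+A1cCKZGh7ZGl8Y2l9Y2l+Y2l/Y2qAY2uCY2uD1pSs47nr4BjgfQBTwa7q293w2+Hw3efuBbxpGGpXf399gYF+msiNhYd/iIN/38aWZGp7ZGp8Y2t9Y2t+Y2t/Y2yAY22BY26Ck114mgcAZQ8cfraviryzvsTCyMfGyMfGwcXDADhDdn91g5p9kbqHgn9/gn9/4sacZ217ZGx7Y2x8Y219Y21+Y25/Y2+AcUBxMwAT6p+Fjru0iLy2hr20mb61xcfEycjHyMfHFT+lbIFxhMmGg4t/gX5/gn9/27yXjGtyZG17ZG58Y259Y29+Y3B/bDdrMwAcX56x6OXGociyi722ib62ir60qcC6ycfHycfHPxane8GlgKaMgX5+gX9+gX9+up+Fu5h4ZG97ZG97Y3B8Y3B9YUVzMwAlabCxd720kci26uPOir61ib63i762kL60tcK+x8PFOwBIf56ZgX9+gX9+gX9+gX9+joV/3bKUZHB6ZHF7Y3F8XmZ6MwAuWJKtfbqpdb2tc8Cx8OfYkcCzh762ir63j722lbqxkhBJYRNNgH5+gX9+gX9+gX9+gX9+gn9+4racaXeBZHJ7Y3J7MAkzaSB7eLiad7uedL6jbcGoldCr49zAg76yhr21b7GnMwAJXxcohH9+gH9+gH9+gX9+gX9+gX9+gX9/wJiHuYp3ZHN6WENvLwEycbWNc7mRcruTb72WZbyTXbKK6uTAf72oiic7MwAIfkxThICAhIKARHg9gIB9gX9+gX9+gX9+gX9/ioF/4quaY3F5MAEyR6KSbrmIb7qKbbmHZrF5XKtsUKpsvOKKbQsgOwcVg3d5g4CAhIGAhIOBAXgUFF88gIB+gYB+gYB+gYB/gX9/1Z6ScBVTRw1LZrmBabiCZ7J3Y6pqYalnXqllVapiiiYSbhgzg36Ag4CBhIGBhIKBhYOCwsXDAGNeUXV9gYB+gYB+gYB/gH18eCo4iAAtVLZ8XrR3YKxsYqloY6loY6lnYalmdDaAegApjI1/g4CCg4CChIGChIKChYSCxsfGdJu9CSVNgH98fmpZUSwRMhABPgsJwNSUfcB4WKtuX6ltY6ltZahsZahrYqRnMwAxh9aAgn+Dg4CDg4GChIKChIOChYSDwMS9o5G5MAAzMxQARCAEl18zcp60b7C+cr+658jYe7ihYql4Zql2aKh0aahyWRljFFHXgJWHgX+CgoCDg4KDhIKDhISDhYWDpLuIMwAfdxVYi6e2i6i9hqa9gae+fa6/fLq/icG+28rrxr7qmbfalM3bh8TnSgd+fZKTgH+CgYCCgoGDg4KDhIODhISDhYWEMwAecQZfk7S9j66+i6q+iKi/hqi/ha2/hrW/ib+/kL+2ncbBr8zap8rYMwArf1V7f36Cf3+CgICCgYGDgoKDg4SDhIWEhYWEMwArkry9kLi/jLG/iqu/iKi/iKm/ia3Ai7O/j7u/lL+8mb61lrmsRwIqbitZfn6Bfn6Cf3+CgICCgYKDgoODg4SDhIWEhYaE"/>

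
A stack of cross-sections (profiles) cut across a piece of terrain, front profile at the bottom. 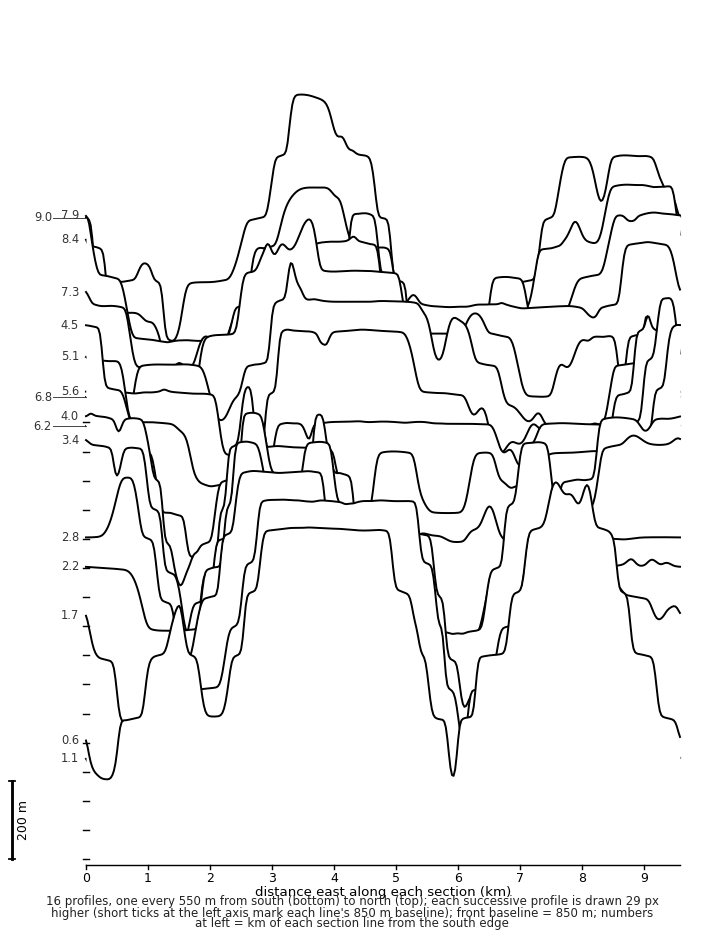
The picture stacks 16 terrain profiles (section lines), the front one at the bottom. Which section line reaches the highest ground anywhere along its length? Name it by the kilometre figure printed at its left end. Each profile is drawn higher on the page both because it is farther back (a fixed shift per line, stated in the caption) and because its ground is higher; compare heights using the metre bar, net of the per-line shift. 0.6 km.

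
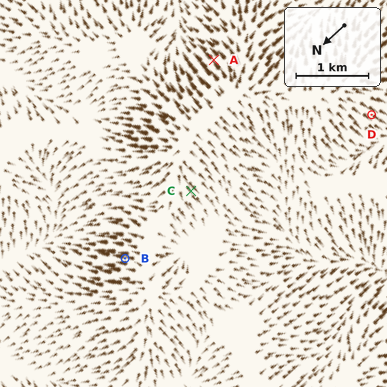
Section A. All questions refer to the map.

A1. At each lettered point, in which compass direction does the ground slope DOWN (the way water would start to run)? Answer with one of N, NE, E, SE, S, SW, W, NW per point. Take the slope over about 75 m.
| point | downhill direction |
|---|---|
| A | E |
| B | NE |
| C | W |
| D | W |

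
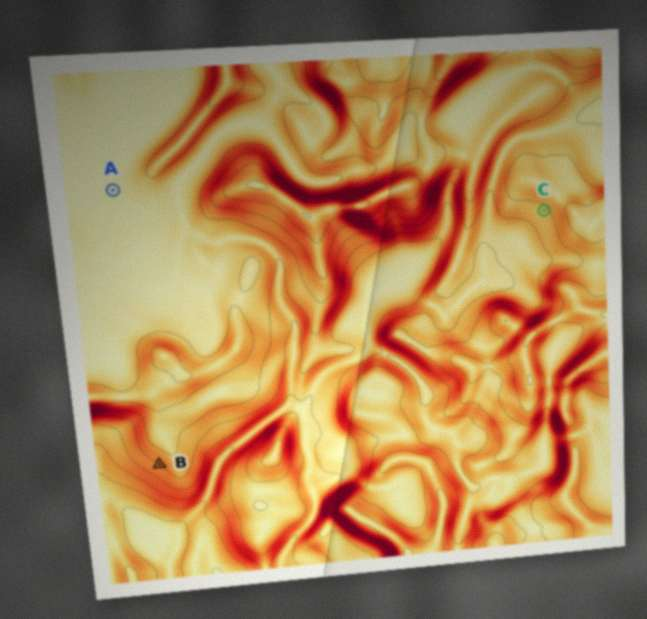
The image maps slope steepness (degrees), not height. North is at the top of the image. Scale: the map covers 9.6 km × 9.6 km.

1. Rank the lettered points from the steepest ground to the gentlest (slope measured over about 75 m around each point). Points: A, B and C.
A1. B C A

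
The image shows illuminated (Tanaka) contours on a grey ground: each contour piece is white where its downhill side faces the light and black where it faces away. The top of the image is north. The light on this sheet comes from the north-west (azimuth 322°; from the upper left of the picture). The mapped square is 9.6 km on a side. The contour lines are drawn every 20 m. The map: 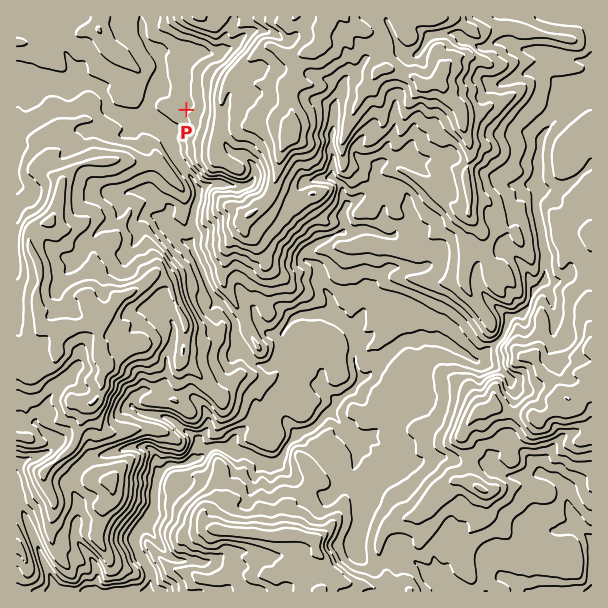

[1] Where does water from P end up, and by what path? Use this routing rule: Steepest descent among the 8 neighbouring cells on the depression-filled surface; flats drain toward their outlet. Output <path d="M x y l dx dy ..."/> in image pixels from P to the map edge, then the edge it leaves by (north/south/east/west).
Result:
<path d="M186 110l-10-11-5-1-9-9-6 0 0 1-4 5-2 6-1 1 0 3-2 2 2 4 6 6 0 2 16 16 0 9 3 5 0 6 5 6 0 1 13 17 2 4 4 6 0 9-1 2 0 3-3 6 0 7-2 2 0 10 2 2 0 7-2 2 0 10 3 5 0 3 3 4 0 3 5 8 0 3 3 4 0 3 4 9 3 3 0 2 14 13 3 6 4 5 0 3 2 1 0 15 1 2 0 4 14 14 0 1 3 3 3 2 6 0 1 1 6 0 6-7 0-3 3-6 0-6 2-2 0-7 3-3 3-6 9-9 3-2 13 0 2-1 19 0 9 9 2 0 7 7 2 0 1 3 0 3 3 5-1 25 4 9-1 2-2 7-3 3 0 2-4 4-3 0-3 3-2 0 0 2-36 36-3 0-6 6-6 1-4 5-3 6 0 3-6 7-6 0-2-1-4 0-2-2-6 0-6-3-3-3-6-1-12-6-16 0-6 3-12 12-3 0-5 3-7 0-2 1-10 0-3 2-9 9-2 3-1 12-2 1 0 17-3 6-10 10 0 2-3 3 0 19 3 6 4 5 0 3 3 3 3 6 0 10-1 2 1 3 0 4"/>
exit: south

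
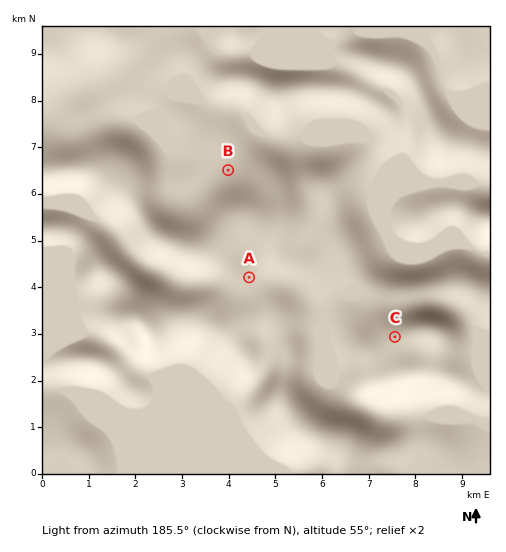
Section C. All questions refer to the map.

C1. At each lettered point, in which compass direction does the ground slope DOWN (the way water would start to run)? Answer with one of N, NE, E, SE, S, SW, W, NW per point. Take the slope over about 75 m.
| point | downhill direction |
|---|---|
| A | E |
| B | N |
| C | NW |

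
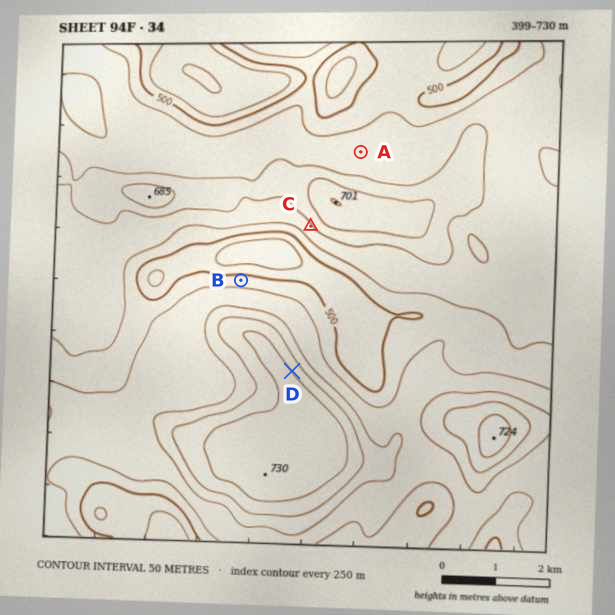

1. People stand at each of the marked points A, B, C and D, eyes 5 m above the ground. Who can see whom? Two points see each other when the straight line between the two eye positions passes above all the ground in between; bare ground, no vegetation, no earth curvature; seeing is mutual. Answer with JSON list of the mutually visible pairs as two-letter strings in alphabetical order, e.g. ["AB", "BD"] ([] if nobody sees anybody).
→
["BC", "CD"]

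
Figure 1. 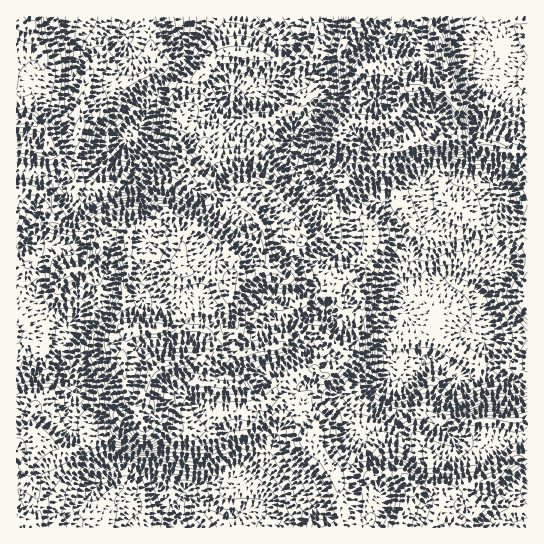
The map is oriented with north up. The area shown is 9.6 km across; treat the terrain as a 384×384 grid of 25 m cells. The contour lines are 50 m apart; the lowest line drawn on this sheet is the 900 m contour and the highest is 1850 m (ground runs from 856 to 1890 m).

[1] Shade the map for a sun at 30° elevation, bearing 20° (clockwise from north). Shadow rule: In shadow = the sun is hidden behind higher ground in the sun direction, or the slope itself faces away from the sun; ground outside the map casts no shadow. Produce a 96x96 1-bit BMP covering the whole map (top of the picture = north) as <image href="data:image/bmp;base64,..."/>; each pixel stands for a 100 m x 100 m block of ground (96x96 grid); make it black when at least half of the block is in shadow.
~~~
<image width="96" height="96" href="data:image/bmp;base64,Qk2+BAAAAAAAAD4AAAAoAAAAYAAAAGAAAAABAAEAAAAAAIAEAAATCwAAEwsAAAIAAAAAAAAA////AAAAAAAAAAAAAAAAAAAAAAAAAAAAAAAAAAAAAAAAAAAAAAAAAAAAAAAAAAAAAAAAAAAAAAAAAAAAAAAAAAAAAAAAAAAAAAAAAAAAAAAAAAAAAAAAAAAAAAAAAAAjAAAAAAAAAAAAAB//wAAAAAAAAAAAAD//4AAAAAAAAAAAAH//8AAAAAAAAAAAAP//8AAAAAAAAAAAAP//4AAAAAAAAAAAAP//4AAAAAAAAAAAAP//8AAAAAAAAAAAAH//AgAAAAAAAAAAAH/4AAAAAAAAAAAAAH+AAAAAAAAAAAAAAH4AAAAAAAAAAAAAAOwAAAAAAAAAAAAAAMAAAAAAAAAAAAAAAAAAAAAAAAAAAAAAAAAAAAAAAAAAAAAAAAAAAAAAAAAAAAAAAAAAAAAAAAAAAAAAAAAAAAAAAAAAAAAAAAAAAAAAAAAAAAAAAAAAAAAAAAAAAAAABIAAAAAAAAAAAAAYDMAGAAAAAAAAAAAABAABAAAAAAAAAAAAAAAAAB+AAAAAAAAAAAAAAAfAAAAAAAAAAAAAAAAAAAAAAAAAAAAAAAAAAAAAAAAAAAHwAAAAAAAAAAAAAAD4AAAAAAAAAAAAAAAAAAAAAAAAAAIAAAAAAQAAAAAAAAcAAAAAAwAAAAAAAAcAAAAAAAAAAAAAAA4AAAAAAAAAIAAAAAwAAAAAAAAAAAAAAAAAAAAAAAAAAAAAAAAAAAAAAABgAAAAAAAAAAAAAABgAAAAAAAAAAAAAAAAAAAAAAAAAAAAAAAAAAAAAAAAAAAAAAAAAAAAAAAAAAAAAAAAAAAAAAAAAAAAAAAAAAAAAAAAAAAAAAAAAAAAAAAAAAAAAAAAAAAAAAAAAAAAAAAAAAAAAAAH4AAAAAAAAAAAAAAHwAAAAAAAAAAAAAAGAAAAAAAAAAAAAAAAAAAAAAAAAAAAAAAAAAAAAAAAAAAAAAAAAAAAAAAAAAAAAAAAAAAAAAAAAAAAAAAAAAAAAAAAAAAAAAAAAAAAAAAAAAAAAAAAAAAAAAAAAAAAAAAAAAAAAAAAAAAOADAAAAAAAAAAAAAfwHAAAAAAAAAAAAA/8fgAAAAAAAAAOAB///h8AAAAAAAAfwD///z8AAAAAAAAfwD/+H2QAAAAAAAAfgD/+PAAAAAAAAAAfDgf8AAAAAAAAAAAcDwAAAAQAAAAAAAAAH4AAADwAAAAAAAEAB8AAADgAAAAAAAAAAADwBwAAAAAAAAAAAAD4BAAAAAAAAAAAAAH5AAAAAAAAAAAAAAPwAAAAAAAAAAAAAA/wAAAAAAAAAAAAAB/wAAAAAAAAAAAAAA/gAAAAAAAAAAAAAAAAAAAAAAAAAAAAAAAAAAAAAAAAAAAAAAAAAAAAAAAAAAAAAAAAAAAAAAAAAAAAAAAAAAAAAAAAAAAAAAAAAAAAAAAAAAAAAAAAAAAAAAAAAAAAAAAAAAAAAAAAAAAAAAAAAAAAAAAAAAAAAAAAAAAAAAAAAAAAAAAAAAAAAAAAAAAAAAAAAAAAAAAAAAAAAAAAAAAAAAAAAAAAAAAAAA="/>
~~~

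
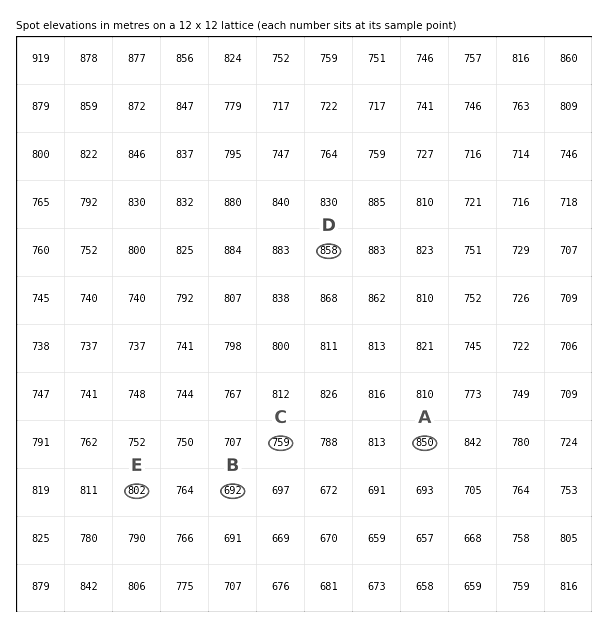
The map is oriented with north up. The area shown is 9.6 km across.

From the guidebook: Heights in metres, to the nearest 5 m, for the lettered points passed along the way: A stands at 850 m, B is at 690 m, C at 760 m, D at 860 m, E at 800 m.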